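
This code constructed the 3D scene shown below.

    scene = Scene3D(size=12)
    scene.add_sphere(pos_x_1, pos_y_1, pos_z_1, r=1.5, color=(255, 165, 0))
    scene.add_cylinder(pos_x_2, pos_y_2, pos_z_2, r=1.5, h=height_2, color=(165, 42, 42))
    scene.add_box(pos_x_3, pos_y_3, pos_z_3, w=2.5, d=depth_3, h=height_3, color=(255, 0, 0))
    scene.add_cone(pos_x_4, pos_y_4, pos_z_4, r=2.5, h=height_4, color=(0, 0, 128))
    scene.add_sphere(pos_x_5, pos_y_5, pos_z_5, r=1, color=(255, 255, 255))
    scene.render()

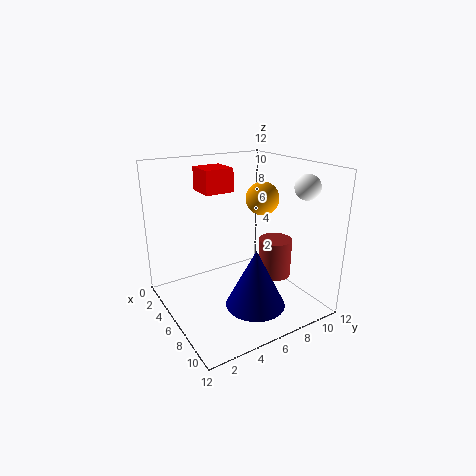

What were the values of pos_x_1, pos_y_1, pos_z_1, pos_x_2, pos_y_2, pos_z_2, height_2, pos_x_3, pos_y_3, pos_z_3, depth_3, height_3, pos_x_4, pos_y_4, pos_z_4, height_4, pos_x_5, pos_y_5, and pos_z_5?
pos_x_1 = 4.5
pos_y_1 = 9.5
pos_z_1 = 8.5
pos_x_2 = 6
pos_y_2 = 10
pos_z_2 = 1.5
height_2 = 3.5
pos_x_3 = 2
pos_y_3 = 4
pos_z_3 = 9.5
depth_3 = 2.5
height_3 = 2
pos_x_4 = 8
pos_y_4 = 6.5
pos_z_4 = 0.5
height_4 = 5
pos_x_5 = 9.5
pos_y_5 = 10
pos_z_5 = 10.5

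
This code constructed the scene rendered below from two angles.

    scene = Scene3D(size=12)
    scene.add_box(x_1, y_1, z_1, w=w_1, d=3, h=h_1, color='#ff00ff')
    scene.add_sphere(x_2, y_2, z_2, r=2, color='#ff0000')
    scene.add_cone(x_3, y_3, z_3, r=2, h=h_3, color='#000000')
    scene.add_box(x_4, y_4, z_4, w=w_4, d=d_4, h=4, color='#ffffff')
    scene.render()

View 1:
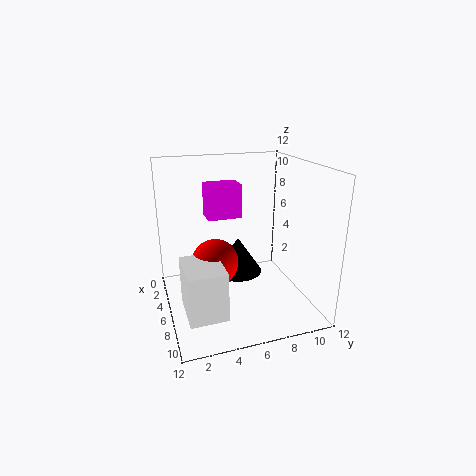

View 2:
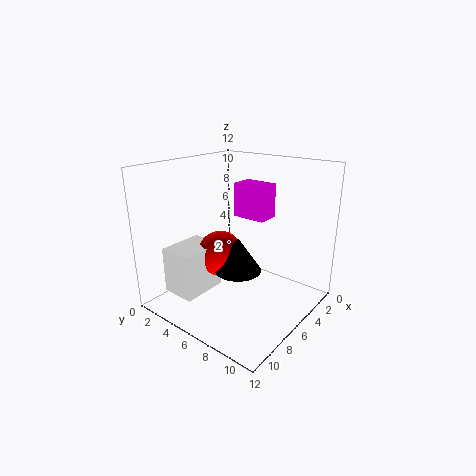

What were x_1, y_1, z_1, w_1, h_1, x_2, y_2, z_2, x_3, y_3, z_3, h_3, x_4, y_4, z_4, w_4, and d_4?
x_1 = 2; y_1 = 4; z_1 = 7; w_1 = 2; h_1 = 3; x_2 = 6; y_2 = 4; z_2 = 4; x_3 = 6; y_3 = 6; z_3 = 3; h_3 = 3; x_4 = 6; y_4 = 1; z_4 = 1; w_4 = 4; d_4 = 3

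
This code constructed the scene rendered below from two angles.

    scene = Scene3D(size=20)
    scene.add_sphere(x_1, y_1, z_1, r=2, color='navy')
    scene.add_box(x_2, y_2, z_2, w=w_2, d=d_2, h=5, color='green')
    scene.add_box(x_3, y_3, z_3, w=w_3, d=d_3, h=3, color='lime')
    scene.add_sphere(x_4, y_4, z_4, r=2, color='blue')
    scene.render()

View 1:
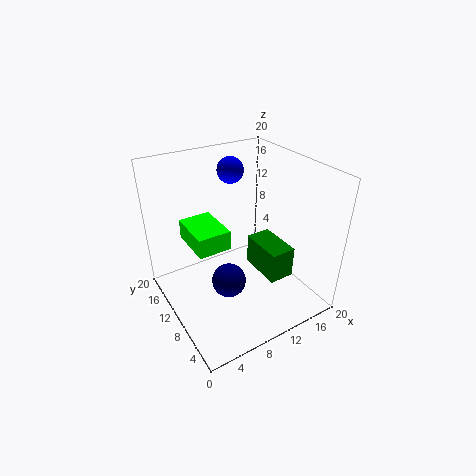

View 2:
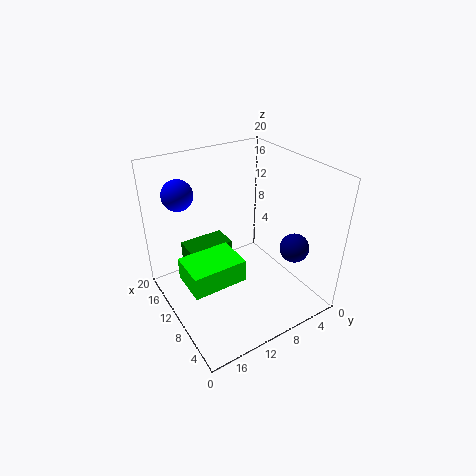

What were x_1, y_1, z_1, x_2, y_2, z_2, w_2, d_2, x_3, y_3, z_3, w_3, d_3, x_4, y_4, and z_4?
x_1 = 5
y_1 = 4
z_1 = 9
x_2 = 15
y_2 = 8
z_2 = 1
w_2 = 4
d_2 = 7
x_3 = 5
y_3 = 12
z_3 = 7
w_3 = 5
d_3 = 7
x_4 = 13
y_4 = 17
z_4 = 17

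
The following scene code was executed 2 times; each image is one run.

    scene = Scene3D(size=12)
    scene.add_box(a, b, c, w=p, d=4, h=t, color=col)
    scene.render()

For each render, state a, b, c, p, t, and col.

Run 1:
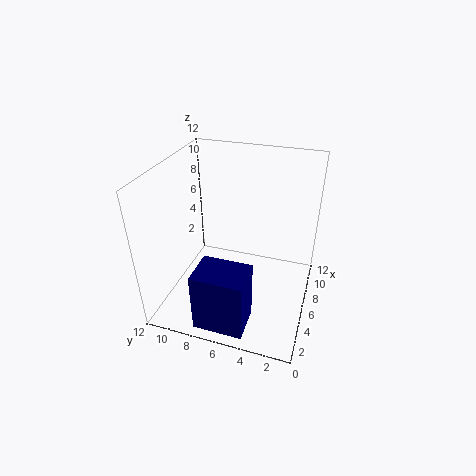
a = 0.5; b = 4; c = 0.5; p = 3; t = 5; col = 'navy'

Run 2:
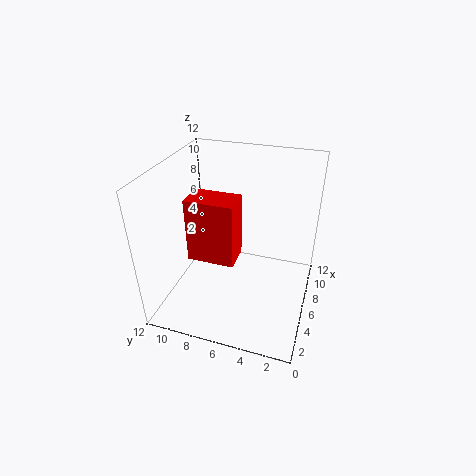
a = 4.5; b = 6; c = 4; p = 2.5; t = 5.5; col = 'red'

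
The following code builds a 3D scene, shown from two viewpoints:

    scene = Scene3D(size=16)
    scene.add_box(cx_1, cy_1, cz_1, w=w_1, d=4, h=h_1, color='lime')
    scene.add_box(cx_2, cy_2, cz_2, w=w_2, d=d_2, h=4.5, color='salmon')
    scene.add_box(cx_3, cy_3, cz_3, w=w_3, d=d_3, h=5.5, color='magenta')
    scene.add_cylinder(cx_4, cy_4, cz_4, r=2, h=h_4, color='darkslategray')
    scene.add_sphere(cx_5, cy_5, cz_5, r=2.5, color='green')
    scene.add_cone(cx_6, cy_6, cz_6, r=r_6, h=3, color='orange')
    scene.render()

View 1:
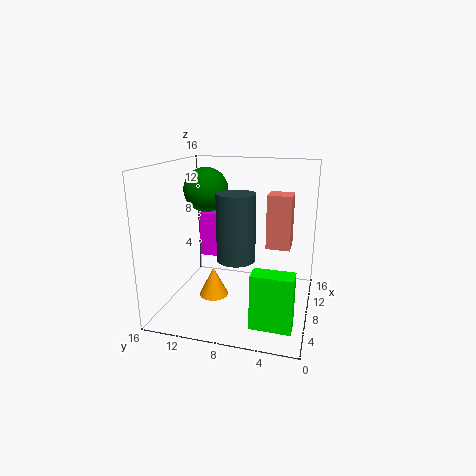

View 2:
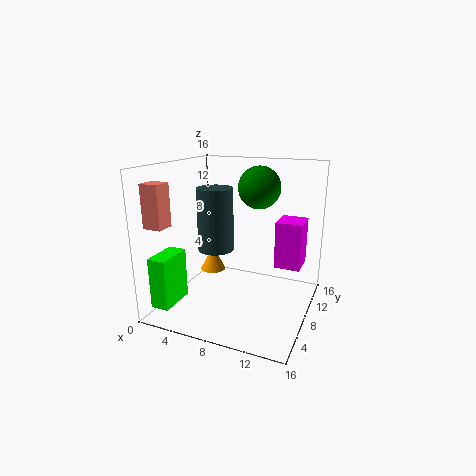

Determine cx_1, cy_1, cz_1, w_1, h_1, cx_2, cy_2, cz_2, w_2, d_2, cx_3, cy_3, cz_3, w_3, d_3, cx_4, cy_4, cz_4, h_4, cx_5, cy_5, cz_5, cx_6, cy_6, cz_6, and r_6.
cx_1 = 1
cy_1 = 1
cz_1 = 1.5
w_1 = 2
h_1 = 5.5
cx_2 = 0.5
cy_2 = 1.5
cz_2 = 10
w_2 = 2
d_2 = 2
cx_3 = 11.5
cy_3 = 10.5
cz_3 = 4
w_3 = 3
d_3 = 3.5
cx_4 = 5.5
cy_4 = 7.5
cz_4 = 6.5
h_4 = 7
cx_5 = 9
cy_5 = 12
cz_5 = 13
cx_6 = 4
cy_6 = 9.5
cz_6 = 3
r_6 = 1.5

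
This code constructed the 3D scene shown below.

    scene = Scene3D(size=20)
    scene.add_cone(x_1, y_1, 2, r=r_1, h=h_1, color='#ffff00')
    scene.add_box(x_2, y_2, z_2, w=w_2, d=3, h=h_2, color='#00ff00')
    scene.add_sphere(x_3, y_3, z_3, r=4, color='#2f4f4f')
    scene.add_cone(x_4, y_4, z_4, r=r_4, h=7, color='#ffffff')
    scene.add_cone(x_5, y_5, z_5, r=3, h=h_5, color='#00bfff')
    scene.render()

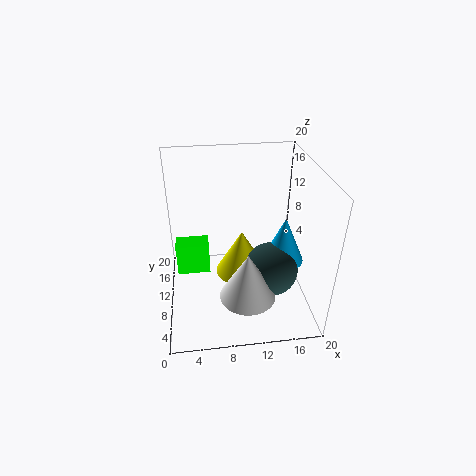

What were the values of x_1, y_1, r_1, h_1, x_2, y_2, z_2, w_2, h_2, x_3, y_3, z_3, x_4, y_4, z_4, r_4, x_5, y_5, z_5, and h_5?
x_1 = 11
y_1 = 13
r_1 = 4
h_1 = 7
x_2 = 1
y_2 = 13
z_2 = 2
w_2 = 5
h_2 = 5
x_3 = 15
y_3 = 10
z_3 = 4
x_4 = 11
y_4 = 7
z_4 = 2
r_4 = 4
x_5 = 17
y_5 = 11
z_5 = 5
h_5 = 7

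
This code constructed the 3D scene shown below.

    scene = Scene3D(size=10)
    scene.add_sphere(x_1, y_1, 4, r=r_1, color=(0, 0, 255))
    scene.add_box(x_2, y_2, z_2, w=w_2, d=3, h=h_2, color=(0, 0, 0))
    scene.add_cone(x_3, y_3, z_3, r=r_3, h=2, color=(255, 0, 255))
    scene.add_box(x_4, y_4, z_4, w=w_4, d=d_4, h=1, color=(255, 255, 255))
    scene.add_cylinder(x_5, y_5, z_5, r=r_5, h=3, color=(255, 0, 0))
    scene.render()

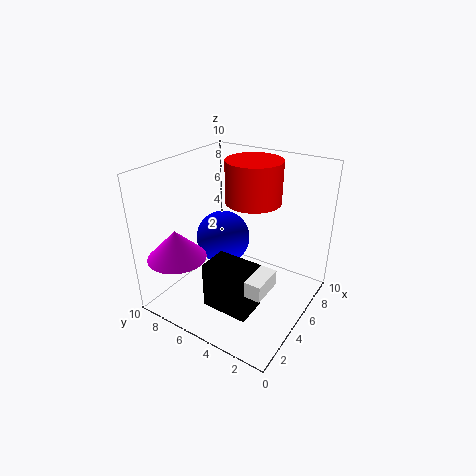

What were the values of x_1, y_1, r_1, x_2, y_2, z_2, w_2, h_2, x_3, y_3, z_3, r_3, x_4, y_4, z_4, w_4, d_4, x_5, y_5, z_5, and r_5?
x_1 = 6, y_1 = 7, r_1 = 2, x_2 = 1, y_2 = 2, z_2 = 2, w_2 = 2, h_2 = 3, x_3 = 2, y_3 = 8, z_3 = 4, r_3 = 2, x_4 = 1, y_4 = 1, z_4 = 4, w_4 = 2, d_4 = 3, x_5 = 7, y_5 = 5, z_5 = 7, r_5 = 2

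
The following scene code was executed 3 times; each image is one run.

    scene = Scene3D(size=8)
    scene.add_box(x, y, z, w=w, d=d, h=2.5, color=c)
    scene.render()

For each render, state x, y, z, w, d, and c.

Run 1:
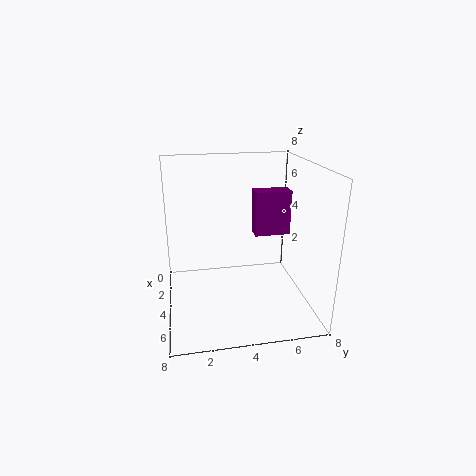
x = 3; y = 5; z = 4; w = 1; d = 2; c = 'purple'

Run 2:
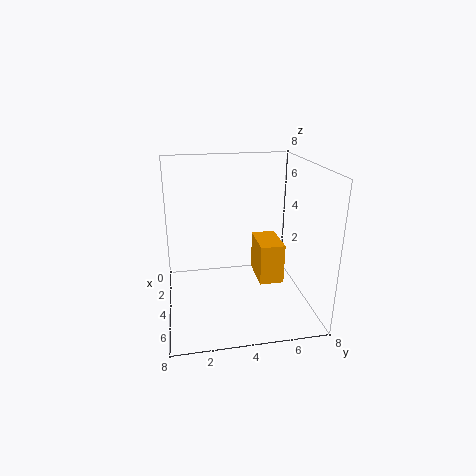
x = 1; y = 5.5; z = 0.5; w = 2.5; d = 1.5; c = 'orange'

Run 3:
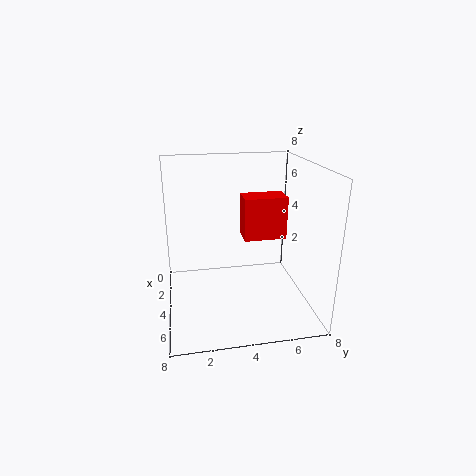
x = 2; y = 4.5; z = 3.5; w = 1.5; d = 2.5; c = 'red'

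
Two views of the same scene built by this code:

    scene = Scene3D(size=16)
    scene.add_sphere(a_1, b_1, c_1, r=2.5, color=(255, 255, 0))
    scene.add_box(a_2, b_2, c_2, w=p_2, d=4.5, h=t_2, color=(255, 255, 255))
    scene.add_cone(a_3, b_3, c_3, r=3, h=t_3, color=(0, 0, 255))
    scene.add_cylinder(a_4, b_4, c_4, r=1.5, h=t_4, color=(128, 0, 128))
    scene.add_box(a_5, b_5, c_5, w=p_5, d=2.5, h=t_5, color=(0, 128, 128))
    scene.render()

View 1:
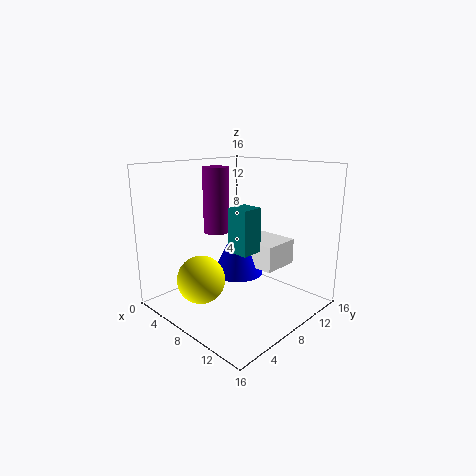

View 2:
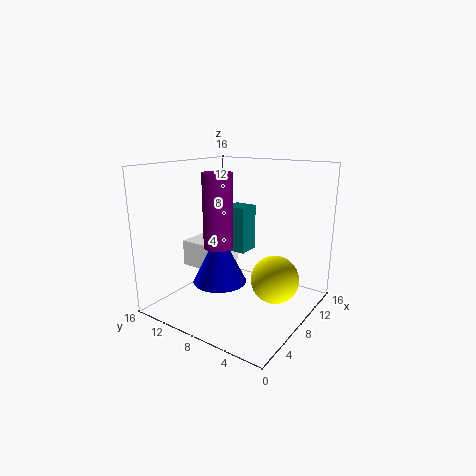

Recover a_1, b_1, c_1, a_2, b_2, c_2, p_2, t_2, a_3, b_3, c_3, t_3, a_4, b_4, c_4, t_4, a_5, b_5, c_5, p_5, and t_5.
a_1 = 7.5, b_1 = 3, c_1 = 4.5, a_2 = 6, b_2 = 10, c_2 = 4, p_2 = 5, t_2 = 3, a_3 = 6.5, b_3 = 9.5, c_3 = 3, t_3 = 6, a_4 = 4.5, b_4 = 8, c_4 = 8, t_4 = 7.5, a_5 = 7.5, b_5 = 7, c_5 = 6.5, p_5 = 2.5, t_5 = 5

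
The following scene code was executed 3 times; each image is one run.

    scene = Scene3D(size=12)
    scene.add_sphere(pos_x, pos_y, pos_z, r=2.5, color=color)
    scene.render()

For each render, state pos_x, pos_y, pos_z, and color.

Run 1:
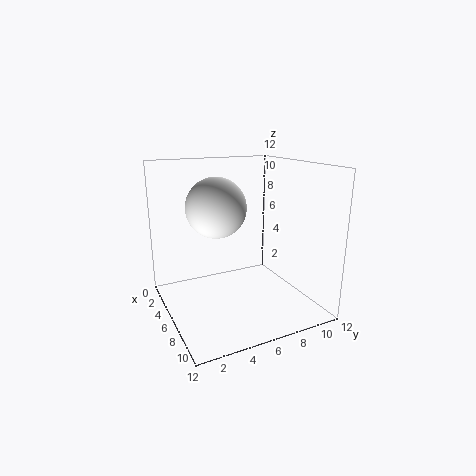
pos_x = 5
pos_y = 4.5
pos_z = 8.5
color = 'white'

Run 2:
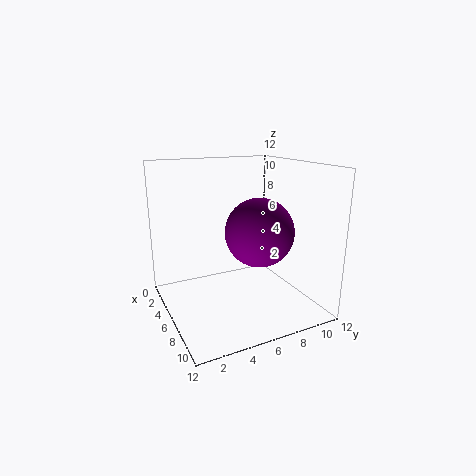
pos_x = 9.5
pos_y = 6
pos_z = 7.5
color = 'purple'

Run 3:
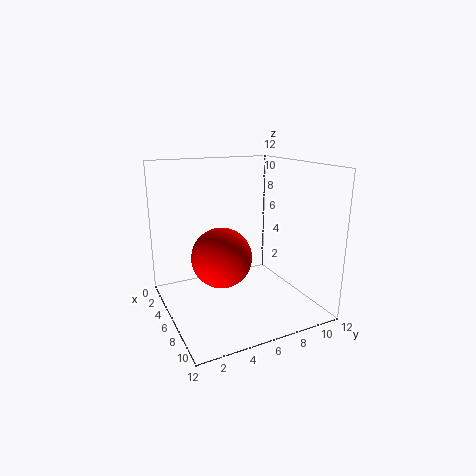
pos_x = 6
pos_y = 4.5
pos_z = 4.5
color = 'red'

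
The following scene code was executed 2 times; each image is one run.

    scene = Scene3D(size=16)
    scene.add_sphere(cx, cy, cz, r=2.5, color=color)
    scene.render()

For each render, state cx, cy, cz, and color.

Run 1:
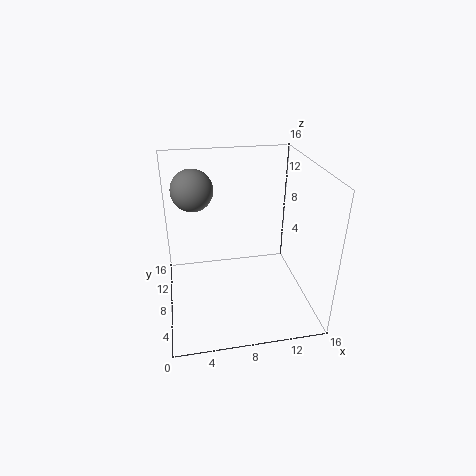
cx = 3.5, cy = 13, cz = 12, color = 'gray'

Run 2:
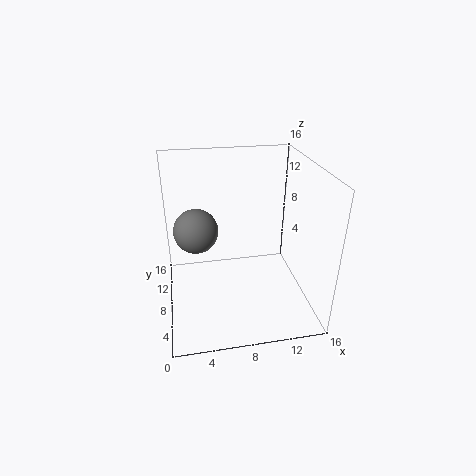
cx = 3.5, cy = 9.5, cz = 8.5, color = 'gray'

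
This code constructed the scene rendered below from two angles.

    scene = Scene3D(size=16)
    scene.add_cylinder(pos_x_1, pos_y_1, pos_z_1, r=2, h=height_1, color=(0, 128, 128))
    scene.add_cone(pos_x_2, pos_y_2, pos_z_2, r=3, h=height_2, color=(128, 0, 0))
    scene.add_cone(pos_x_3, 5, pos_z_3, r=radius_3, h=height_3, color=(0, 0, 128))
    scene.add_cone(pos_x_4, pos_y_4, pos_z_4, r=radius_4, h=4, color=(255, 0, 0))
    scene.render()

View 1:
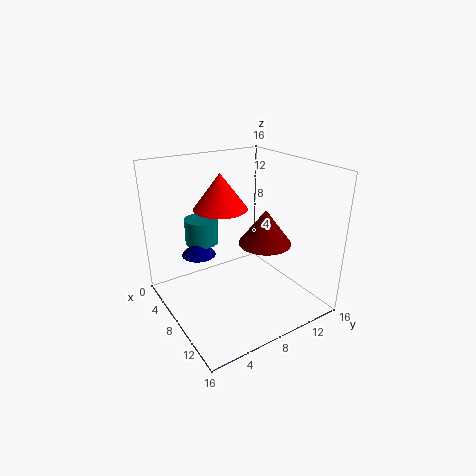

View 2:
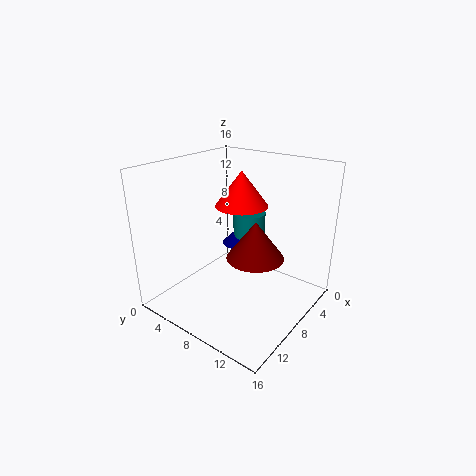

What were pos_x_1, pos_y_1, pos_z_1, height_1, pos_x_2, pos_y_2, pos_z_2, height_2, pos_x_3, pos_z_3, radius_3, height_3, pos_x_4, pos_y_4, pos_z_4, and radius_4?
pos_x_1 = 3
pos_y_1 = 6
pos_z_1 = 6
height_1 = 3
pos_x_2 = 9
pos_y_2 = 11
pos_z_2 = 7
height_2 = 4
pos_x_3 = 4
pos_z_3 = 5
radius_3 = 2
height_3 = 2
pos_x_4 = 6
pos_y_4 = 7
pos_z_4 = 11
radius_4 = 3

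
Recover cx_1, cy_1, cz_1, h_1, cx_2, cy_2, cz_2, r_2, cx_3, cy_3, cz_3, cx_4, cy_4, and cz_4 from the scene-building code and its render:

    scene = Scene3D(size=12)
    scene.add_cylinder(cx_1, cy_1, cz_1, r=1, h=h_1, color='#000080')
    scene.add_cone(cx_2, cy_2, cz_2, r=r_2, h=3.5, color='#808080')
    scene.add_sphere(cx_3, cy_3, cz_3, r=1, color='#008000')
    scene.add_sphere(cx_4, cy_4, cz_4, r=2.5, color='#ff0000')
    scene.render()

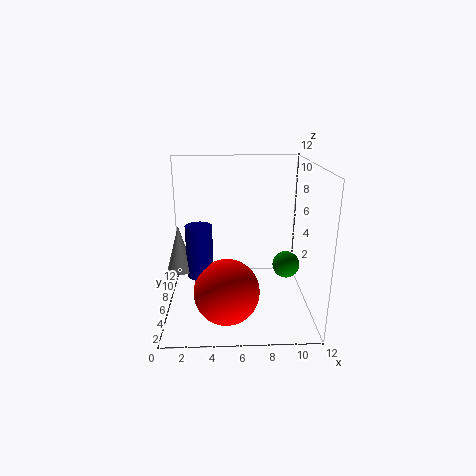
cx_1 = 3, cy_1 = 3.5, cz_1 = 4, h_1 = 4, cx_2 = 1.5, cy_2 = 3.5, cz_2 = 4.5, r_2 = 1, cx_3 = 9.5, cy_3 = 3, cz_3 = 5, cx_4 = 5, cy_4 = 2.5, cz_4 = 3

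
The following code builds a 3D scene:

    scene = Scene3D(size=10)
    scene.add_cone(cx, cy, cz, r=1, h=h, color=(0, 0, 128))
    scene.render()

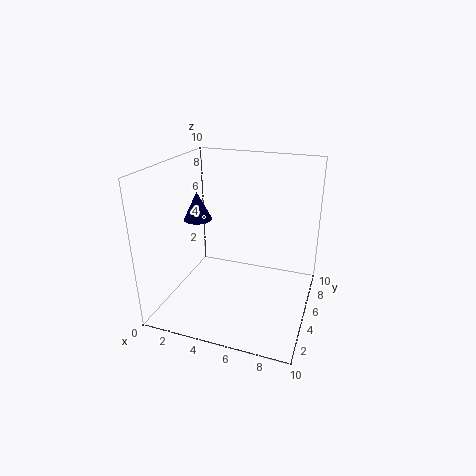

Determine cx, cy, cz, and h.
cx = 2; cy = 5; cz = 6; h = 2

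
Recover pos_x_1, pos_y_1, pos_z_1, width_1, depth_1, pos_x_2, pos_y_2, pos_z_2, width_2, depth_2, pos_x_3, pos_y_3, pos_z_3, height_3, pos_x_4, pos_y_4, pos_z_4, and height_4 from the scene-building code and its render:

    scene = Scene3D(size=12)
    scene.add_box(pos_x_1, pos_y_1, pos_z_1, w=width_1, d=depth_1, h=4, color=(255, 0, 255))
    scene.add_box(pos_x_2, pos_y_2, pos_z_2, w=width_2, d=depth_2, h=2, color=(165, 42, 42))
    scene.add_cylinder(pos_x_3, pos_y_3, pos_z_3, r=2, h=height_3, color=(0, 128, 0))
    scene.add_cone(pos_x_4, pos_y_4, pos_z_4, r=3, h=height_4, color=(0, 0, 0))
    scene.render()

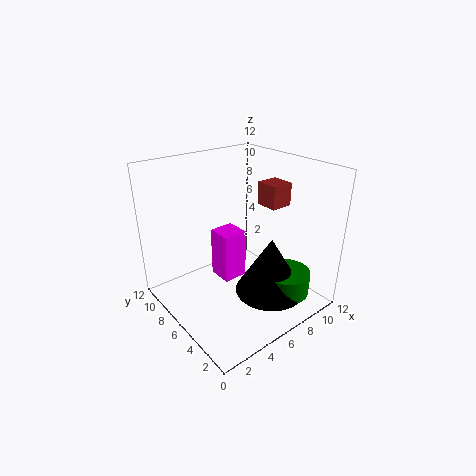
pos_x_1 = 4, pos_y_1 = 5, pos_z_1 = 3, width_1 = 2, depth_1 = 2, pos_x_2 = 9, pos_y_2 = 5, pos_z_2 = 8, width_2 = 2, depth_2 = 2, pos_x_3 = 9, pos_y_3 = 3, pos_z_3 = 1, height_3 = 2, pos_x_4 = 8, pos_y_4 = 4, pos_z_4 = 1, height_4 = 5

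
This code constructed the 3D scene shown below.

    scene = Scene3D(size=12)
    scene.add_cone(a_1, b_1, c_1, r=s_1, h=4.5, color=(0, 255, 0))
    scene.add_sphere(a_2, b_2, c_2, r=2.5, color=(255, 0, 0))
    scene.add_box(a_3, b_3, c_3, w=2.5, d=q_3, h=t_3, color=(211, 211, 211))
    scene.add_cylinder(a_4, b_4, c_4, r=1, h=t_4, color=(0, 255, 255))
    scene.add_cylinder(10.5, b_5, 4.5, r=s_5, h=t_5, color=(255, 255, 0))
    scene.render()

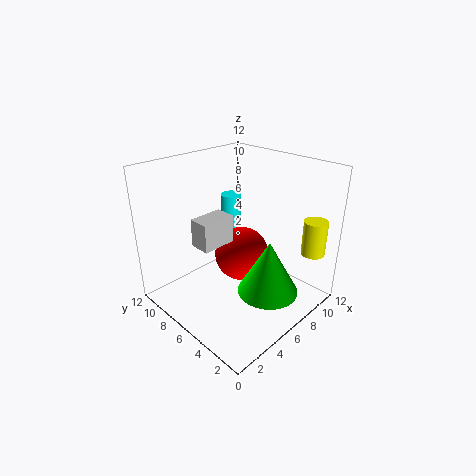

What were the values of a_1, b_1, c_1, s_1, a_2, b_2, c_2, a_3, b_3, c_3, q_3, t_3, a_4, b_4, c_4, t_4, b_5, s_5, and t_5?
a_1 = 6.5
b_1 = 3
c_1 = 2
s_1 = 2.5
a_2 = 8
b_2 = 7.5
c_2 = 3
a_3 = 1
b_3 = 4
c_3 = 7.5
q_3 = 1.5
t_3 = 2
a_4 = 10
b_4 = 11
c_4 = 2
t_4 = 5.5
b_5 = 1.5
s_5 = 1
t_5 = 3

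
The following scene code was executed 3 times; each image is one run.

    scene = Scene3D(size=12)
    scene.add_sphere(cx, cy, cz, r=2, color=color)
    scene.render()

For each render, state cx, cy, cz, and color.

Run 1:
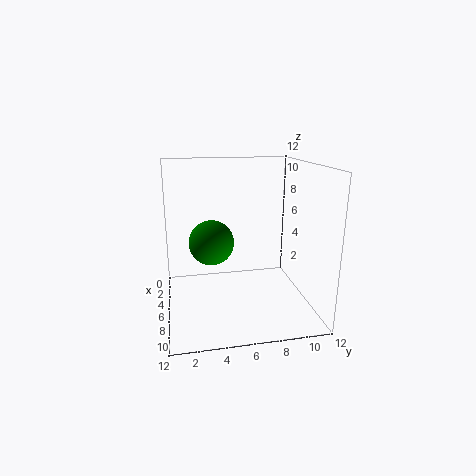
cx = 4
cy = 4
cz = 5
color = 'green'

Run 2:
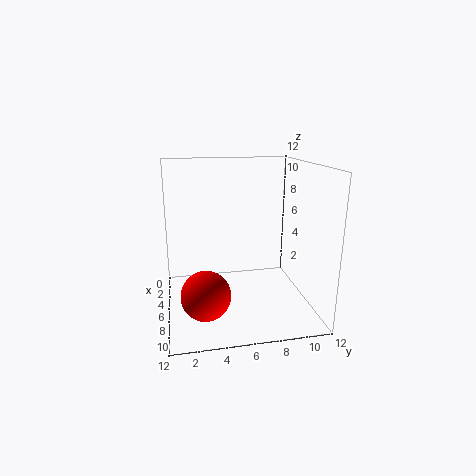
cx = 8
cy = 3
cz = 2
color = 'red'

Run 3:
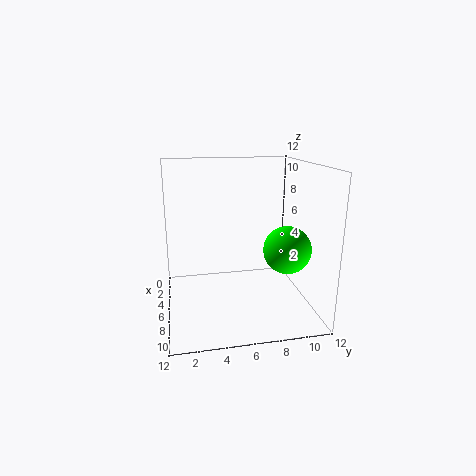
cx = 7
cy = 10
cz = 5
color = 'lime'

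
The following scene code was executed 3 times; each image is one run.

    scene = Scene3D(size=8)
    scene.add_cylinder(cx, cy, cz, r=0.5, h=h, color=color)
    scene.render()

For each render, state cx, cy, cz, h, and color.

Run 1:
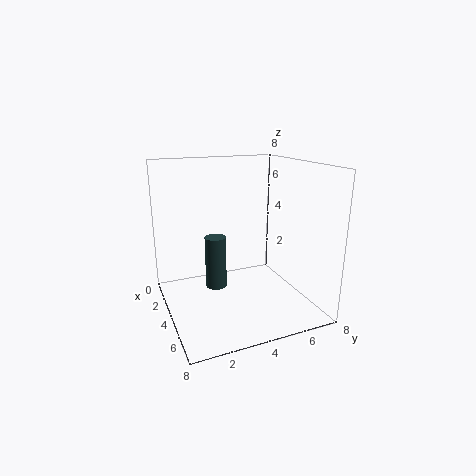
cx = 6; cy = 2; cz = 2.5; h = 2.5; color = 'darkslategray'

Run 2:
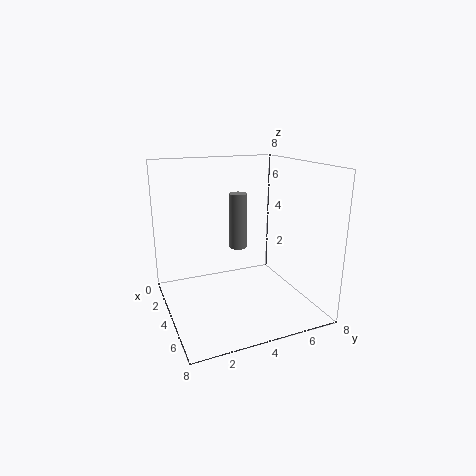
cx = 4; cy = 4; cz = 3.5; h = 3; color = 'gray'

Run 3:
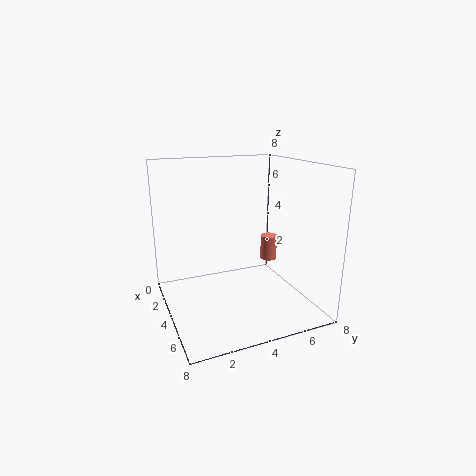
cx = 3; cy = 6.5; cz = 2; h = 1.5; color = 'salmon'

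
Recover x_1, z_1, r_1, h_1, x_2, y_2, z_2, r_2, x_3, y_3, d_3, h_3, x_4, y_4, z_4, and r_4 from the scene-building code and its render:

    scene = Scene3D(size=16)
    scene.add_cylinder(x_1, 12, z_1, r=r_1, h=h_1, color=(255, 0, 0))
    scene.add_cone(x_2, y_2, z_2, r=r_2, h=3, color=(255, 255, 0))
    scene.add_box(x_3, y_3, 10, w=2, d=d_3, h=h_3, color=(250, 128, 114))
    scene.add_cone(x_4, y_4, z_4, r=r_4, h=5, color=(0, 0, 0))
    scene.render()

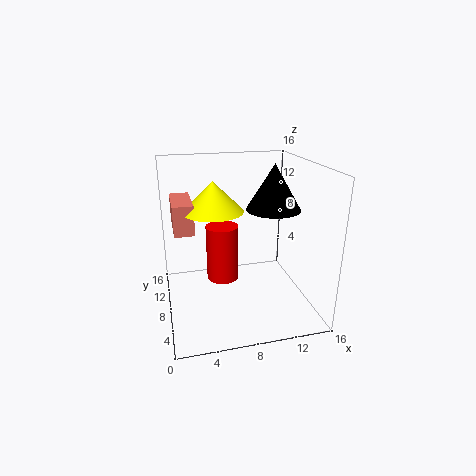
x_1 = 7
z_1 = 1
r_1 = 2
h_1 = 7
x_2 = 5
y_2 = 6
z_2 = 12
r_2 = 3
x_3 = 1
y_3 = 5
d_3 = 5
h_3 = 3
x_4 = 12
y_4 = 8
z_4 = 11
r_4 = 3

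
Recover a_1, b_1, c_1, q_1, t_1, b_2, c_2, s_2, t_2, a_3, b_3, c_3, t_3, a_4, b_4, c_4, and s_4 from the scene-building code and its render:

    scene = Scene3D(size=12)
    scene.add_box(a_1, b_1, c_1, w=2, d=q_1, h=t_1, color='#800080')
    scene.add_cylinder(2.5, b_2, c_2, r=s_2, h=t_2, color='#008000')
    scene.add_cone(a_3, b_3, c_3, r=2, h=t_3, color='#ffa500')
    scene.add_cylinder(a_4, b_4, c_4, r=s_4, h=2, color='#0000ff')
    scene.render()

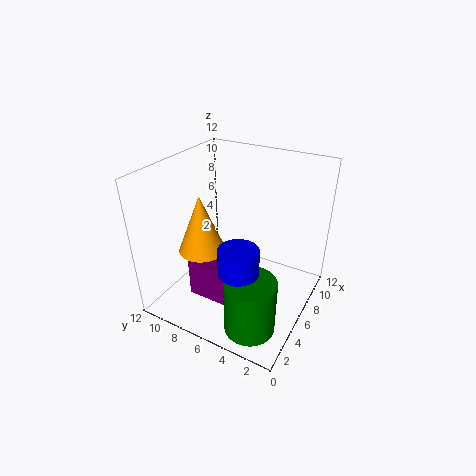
a_1 = 3.5
b_1 = 5.5
c_1 = 0.5
q_1 = 4
t_1 = 3.5
b_2 = 3
c_2 = 0.5
s_2 = 2
t_2 = 4.5
a_3 = 5
b_3 = 9
c_3 = 4.5
t_3 = 5
a_4 = 2.5
b_4 = 4
c_4 = 5.5
s_4 = 1.5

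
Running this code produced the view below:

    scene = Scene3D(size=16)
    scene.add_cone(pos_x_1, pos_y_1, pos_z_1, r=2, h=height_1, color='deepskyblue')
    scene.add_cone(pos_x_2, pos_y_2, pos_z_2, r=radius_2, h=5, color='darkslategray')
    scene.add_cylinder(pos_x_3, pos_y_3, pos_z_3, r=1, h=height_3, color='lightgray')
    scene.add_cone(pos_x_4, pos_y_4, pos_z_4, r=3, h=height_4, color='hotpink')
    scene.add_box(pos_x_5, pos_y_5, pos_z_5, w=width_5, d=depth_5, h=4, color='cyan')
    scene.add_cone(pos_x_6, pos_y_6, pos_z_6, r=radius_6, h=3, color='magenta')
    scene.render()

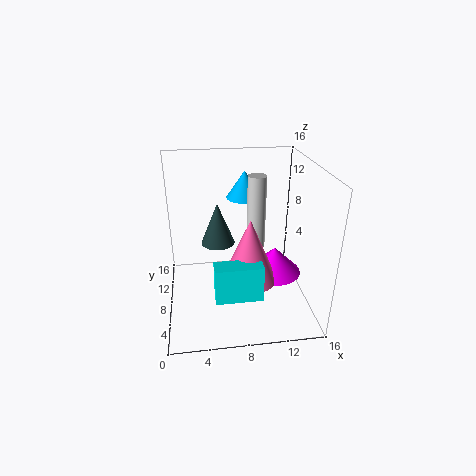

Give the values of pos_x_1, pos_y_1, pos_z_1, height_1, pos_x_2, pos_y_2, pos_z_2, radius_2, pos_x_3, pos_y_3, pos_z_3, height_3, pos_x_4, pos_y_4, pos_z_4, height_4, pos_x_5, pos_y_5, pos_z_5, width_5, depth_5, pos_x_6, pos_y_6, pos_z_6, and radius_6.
pos_x_1 = 9, pos_y_1 = 10, pos_z_1 = 12, height_1 = 3, pos_x_2 = 6, pos_y_2 = 11, pos_z_2 = 6, radius_2 = 2, pos_x_3 = 10, pos_y_3 = 8, pos_z_3 = 7, height_3 = 8, pos_x_4 = 9, pos_y_4 = 6, pos_z_4 = 4, height_4 = 7, pos_x_5 = 5, pos_y_5 = 3, pos_z_5 = 3, width_5 = 5, depth_5 = 2, pos_x_6 = 12, pos_y_6 = 7, pos_z_6 = 4, radius_6 = 3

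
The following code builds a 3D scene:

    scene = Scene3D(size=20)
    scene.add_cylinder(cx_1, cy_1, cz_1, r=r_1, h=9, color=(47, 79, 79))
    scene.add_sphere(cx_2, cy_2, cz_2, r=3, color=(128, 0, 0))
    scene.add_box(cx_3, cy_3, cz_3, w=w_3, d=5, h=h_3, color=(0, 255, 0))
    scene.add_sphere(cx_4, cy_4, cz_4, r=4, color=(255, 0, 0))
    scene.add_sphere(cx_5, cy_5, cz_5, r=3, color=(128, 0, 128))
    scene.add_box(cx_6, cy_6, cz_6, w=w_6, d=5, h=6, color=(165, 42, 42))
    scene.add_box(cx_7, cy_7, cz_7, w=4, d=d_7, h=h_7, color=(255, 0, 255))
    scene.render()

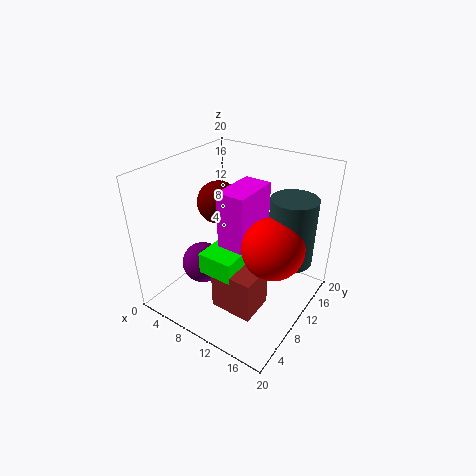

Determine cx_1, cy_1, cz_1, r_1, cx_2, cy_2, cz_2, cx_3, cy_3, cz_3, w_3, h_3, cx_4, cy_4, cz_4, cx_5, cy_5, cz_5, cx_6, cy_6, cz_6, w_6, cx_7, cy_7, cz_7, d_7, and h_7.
cx_1 = 17
cy_1 = 12
cz_1 = 8
r_1 = 3
cx_2 = 6
cy_2 = 11
cz_2 = 14
cx_3 = 7
cy_3 = 5
cz_3 = 6
w_3 = 5
h_3 = 3
cx_4 = 16
cy_4 = 9
cz_4 = 11
cx_5 = 5
cy_5 = 8
cz_5 = 5
cx_6 = 9
cy_6 = 5
cz_6 = 1
w_6 = 6
cx_7 = 8
cy_7 = 8
cz_7 = 9
d_7 = 7
h_7 = 8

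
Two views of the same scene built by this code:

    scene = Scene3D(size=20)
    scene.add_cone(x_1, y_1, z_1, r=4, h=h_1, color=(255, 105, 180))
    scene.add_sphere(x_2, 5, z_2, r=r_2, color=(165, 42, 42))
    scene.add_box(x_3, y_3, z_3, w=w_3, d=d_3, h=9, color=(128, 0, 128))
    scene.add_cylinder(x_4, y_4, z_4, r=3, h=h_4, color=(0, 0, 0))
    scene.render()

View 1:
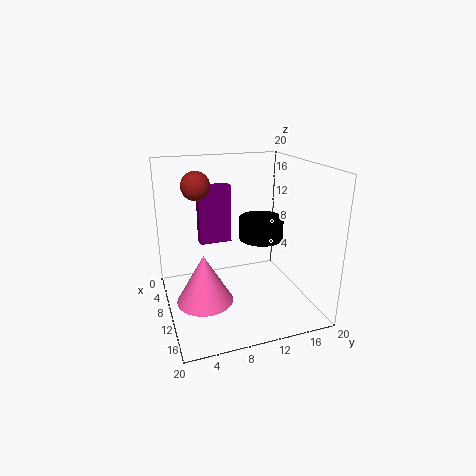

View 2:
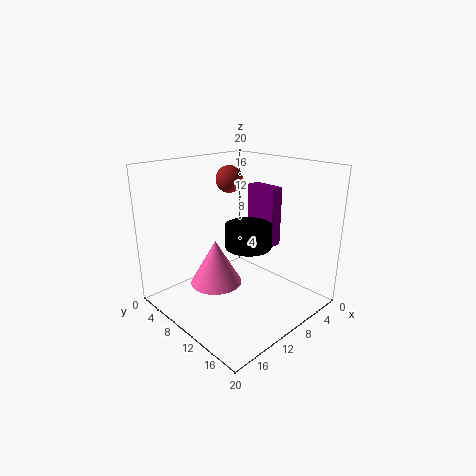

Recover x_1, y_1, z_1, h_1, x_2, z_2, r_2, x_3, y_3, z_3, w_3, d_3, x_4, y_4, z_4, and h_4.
x_1 = 10, y_1 = 5, z_1 = 1, h_1 = 7, x_2 = 7, z_2 = 17, r_2 = 2, x_3 = 2, y_3 = 6, z_3 = 7, w_3 = 2, d_3 = 5, x_4 = 11, y_4 = 13, z_4 = 10, h_4 = 3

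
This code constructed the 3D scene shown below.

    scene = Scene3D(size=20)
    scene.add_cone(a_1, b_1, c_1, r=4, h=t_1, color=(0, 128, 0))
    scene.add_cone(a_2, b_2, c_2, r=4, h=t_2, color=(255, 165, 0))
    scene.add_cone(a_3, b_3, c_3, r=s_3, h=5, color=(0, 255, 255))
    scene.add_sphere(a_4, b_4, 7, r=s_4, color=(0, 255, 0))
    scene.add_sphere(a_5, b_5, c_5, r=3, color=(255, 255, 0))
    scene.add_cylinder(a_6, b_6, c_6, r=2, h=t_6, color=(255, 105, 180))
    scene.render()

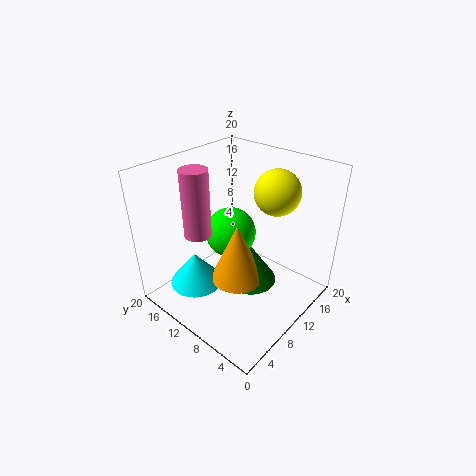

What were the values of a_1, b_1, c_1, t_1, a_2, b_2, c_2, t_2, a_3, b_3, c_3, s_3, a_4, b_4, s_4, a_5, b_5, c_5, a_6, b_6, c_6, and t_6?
a_1 = 13
b_1 = 10
c_1 = 1
t_1 = 6
a_2 = 11
b_2 = 11
c_2 = 2
t_2 = 9
a_3 = 7
b_3 = 16
c_3 = 1
s_3 = 4
a_4 = 14
b_4 = 15
s_4 = 4
a_5 = 13
b_5 = 6
c_5 = 17
a_6 = 8
b_6 = 16
c_6 = 9
t_6 = 10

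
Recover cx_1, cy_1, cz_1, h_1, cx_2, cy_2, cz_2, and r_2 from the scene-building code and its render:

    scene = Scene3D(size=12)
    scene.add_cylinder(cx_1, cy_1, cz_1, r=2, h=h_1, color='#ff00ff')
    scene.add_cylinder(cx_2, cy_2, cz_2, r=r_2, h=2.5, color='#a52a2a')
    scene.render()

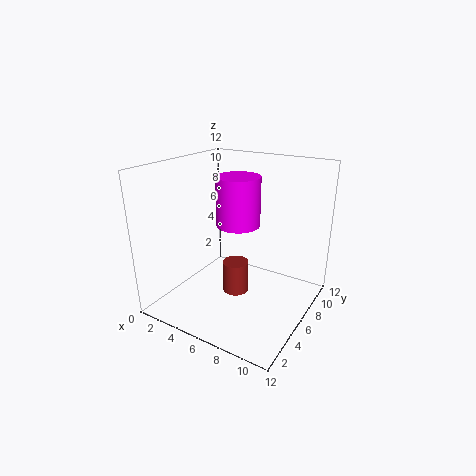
cx_1 = 4.5
cy_1 = 8.5
cz_1 = 6
h_1 = 4.5
cx_2 = 7
cy_2 = 4
cz_2 = 2.5
r_2 = 1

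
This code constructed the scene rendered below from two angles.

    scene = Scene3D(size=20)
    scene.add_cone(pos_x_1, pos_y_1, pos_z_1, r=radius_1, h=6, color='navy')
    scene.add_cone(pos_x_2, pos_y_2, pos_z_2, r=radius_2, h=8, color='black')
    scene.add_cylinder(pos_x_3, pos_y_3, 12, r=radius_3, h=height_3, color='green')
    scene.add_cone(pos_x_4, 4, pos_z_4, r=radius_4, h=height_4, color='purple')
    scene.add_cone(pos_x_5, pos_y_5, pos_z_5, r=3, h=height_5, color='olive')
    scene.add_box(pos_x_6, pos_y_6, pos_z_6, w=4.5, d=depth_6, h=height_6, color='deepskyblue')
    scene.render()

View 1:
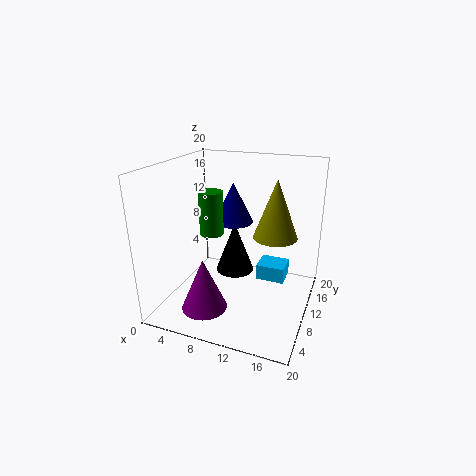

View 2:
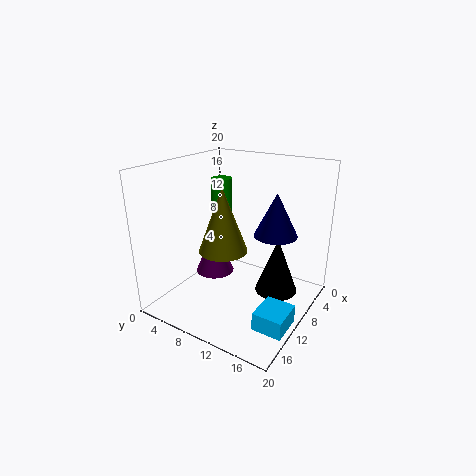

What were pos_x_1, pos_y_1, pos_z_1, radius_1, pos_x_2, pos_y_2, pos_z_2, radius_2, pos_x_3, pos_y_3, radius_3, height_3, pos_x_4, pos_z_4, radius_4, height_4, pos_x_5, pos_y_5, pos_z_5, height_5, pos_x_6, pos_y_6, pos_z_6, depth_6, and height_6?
pos_x_1 = 7.5
pos_y_1 = 14.5
pos_z_1 = 10.5
radius_1 = 3
pos_x_2 = 7.5
pos_y_2 = 15
pos_z_2 = 2
radius_2 = 3
pos_x_3 = 8
pos_y_3 = 6
radius_3 = 1.5
height_3 = 5.5
pos_x_4 = 7.5
pos_z_4 = 2
radius_4 = 3
height_4 = 7
pos_x_5 = 15
pos_y_5 = 11
pos_z_5 = 10.5
height_5 = 8
pos_x_6 = 11
pos_y_6 = 15.5
pos_z_6 = 0.5
depth_6 = 4
height_6 = 2.5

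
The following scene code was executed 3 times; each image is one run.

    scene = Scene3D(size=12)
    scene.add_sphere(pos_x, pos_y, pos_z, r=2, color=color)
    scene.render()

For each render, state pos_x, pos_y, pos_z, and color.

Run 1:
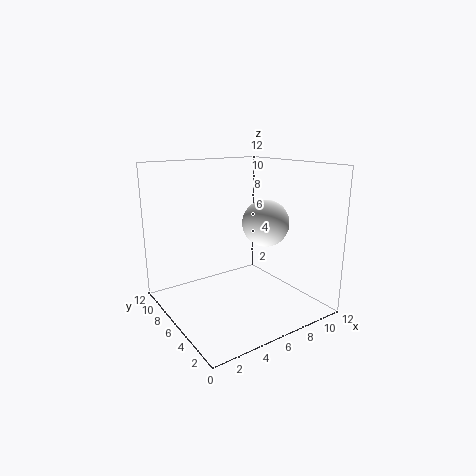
pos_x = 8.5
pos_y = 5.5
pos_z = 7
color = 'white'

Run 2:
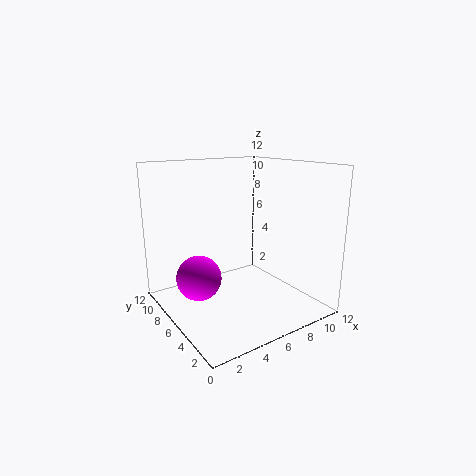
pos_x = 3.5
pos_y = 8.5
pos_z = 2
color = 'magenta'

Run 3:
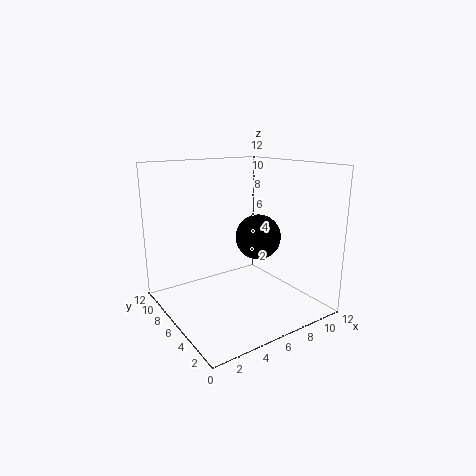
pos_x = 8.5
pos_y = 6.5
pos_z = 5.5
color = 'black'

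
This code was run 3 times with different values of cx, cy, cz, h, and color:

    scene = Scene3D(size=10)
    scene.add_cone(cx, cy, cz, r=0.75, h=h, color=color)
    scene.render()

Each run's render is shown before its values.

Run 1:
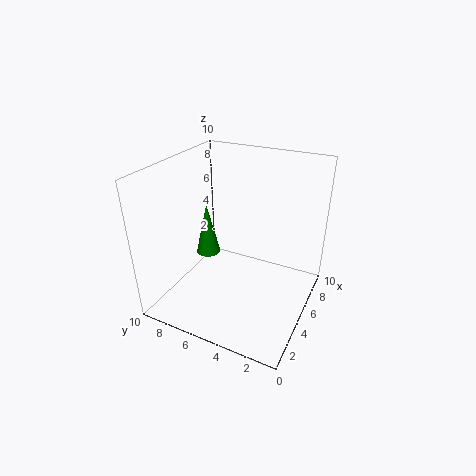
cx = 2.75; cy = 6; cz = 5; h = 3.25; color = 'green'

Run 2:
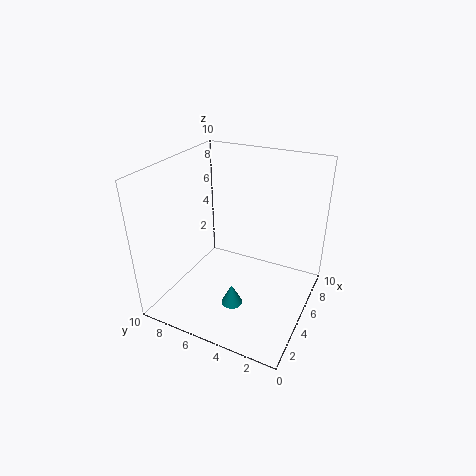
cx = 3.5; cy = 4.75; cz = 0.5; h = 1.5; color = 'teal'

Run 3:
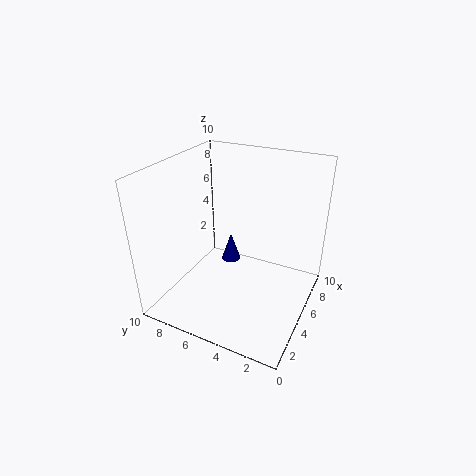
cx = 7.25; cy = 6.75; cz = 1.5; h = 2.25; color = 'navy'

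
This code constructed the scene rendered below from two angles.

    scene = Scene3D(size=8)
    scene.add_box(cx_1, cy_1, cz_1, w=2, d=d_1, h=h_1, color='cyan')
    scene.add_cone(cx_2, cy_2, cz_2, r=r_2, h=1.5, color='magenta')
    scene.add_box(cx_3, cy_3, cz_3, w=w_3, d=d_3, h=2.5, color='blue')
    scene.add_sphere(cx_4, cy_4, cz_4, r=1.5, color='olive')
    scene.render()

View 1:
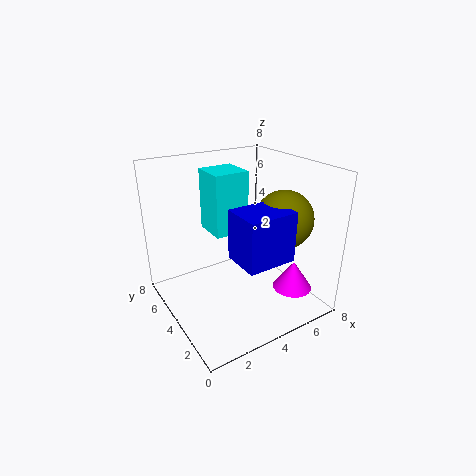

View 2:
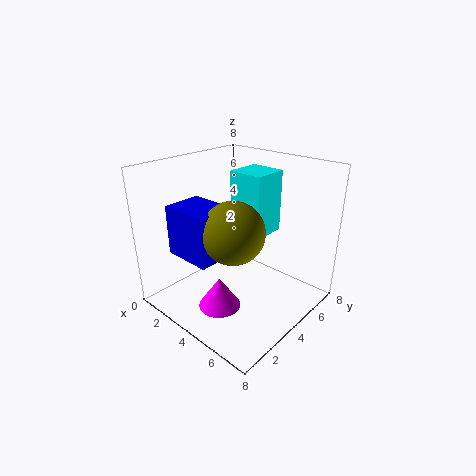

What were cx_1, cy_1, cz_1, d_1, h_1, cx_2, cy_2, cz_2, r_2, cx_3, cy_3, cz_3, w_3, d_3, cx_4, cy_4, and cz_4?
cx_1 = 3; cy_1 = 4.5; cz_1 = 4; d_1 = 2; h_1 = 3.5; cx_2 = 5.5; cy_2 = 1; cz_2 = 2; r_2 = 1; cx_3 = 2.5; cy_3 = 0.5; cz_3 = 4; w_3 = 2.5; d_3 = 2; cx_4 = 5.5; cy_4 = 2; cz_4 = 5.5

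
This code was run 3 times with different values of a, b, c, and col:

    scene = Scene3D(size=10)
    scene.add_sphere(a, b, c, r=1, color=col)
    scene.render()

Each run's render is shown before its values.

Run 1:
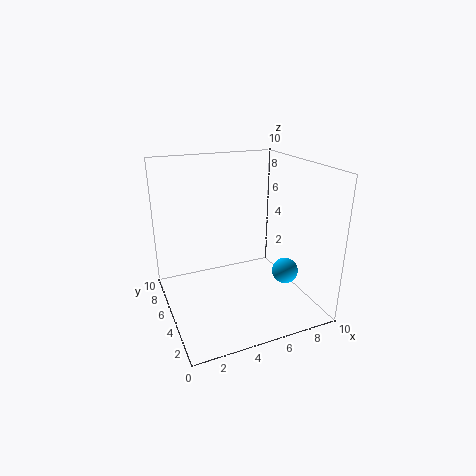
a = 9, b = 5, c = 1.5, col = 'deepskyblue'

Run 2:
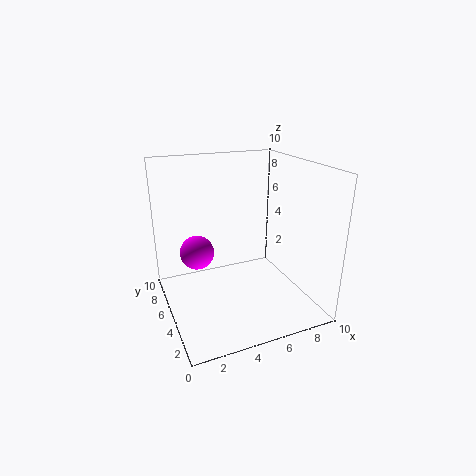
a = 1.5, b = 3, c = 5.5, col = 'magenta'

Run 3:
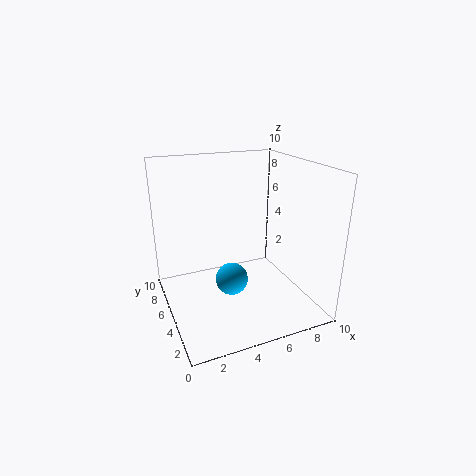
a = 3.5, b = 2.5, c = 3.5, col = 'deepskyblue'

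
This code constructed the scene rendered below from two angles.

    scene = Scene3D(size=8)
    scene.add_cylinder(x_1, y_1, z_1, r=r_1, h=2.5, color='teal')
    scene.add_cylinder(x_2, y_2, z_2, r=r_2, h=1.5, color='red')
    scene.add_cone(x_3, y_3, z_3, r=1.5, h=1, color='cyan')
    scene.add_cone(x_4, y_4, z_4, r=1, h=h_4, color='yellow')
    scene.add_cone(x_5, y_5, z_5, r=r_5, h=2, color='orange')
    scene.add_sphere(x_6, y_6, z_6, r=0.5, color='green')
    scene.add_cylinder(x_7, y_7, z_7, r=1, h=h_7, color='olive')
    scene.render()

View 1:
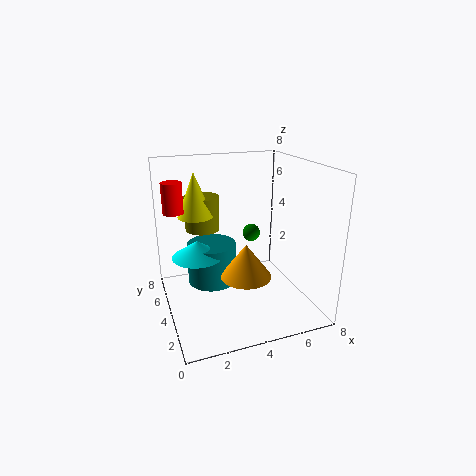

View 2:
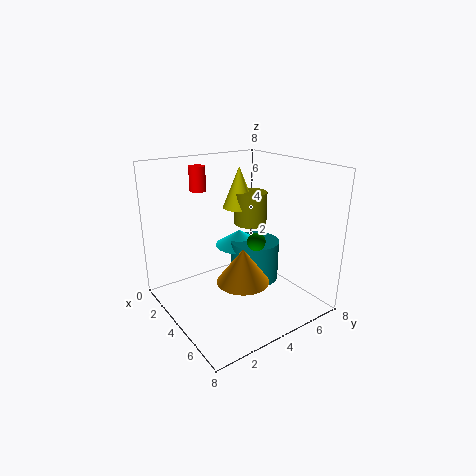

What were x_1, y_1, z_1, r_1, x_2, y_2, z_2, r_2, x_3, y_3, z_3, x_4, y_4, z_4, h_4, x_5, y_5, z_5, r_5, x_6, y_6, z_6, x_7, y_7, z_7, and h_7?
x_1 = 3, y_1 = 6, z_1 = 0.5, r_1 = 1.5, x_2 = 0.5, y_2 = 3.5, z_2 = 6, r_2 = 0.5, x_3 = 2, y_3 = 5.5, z_3 = 2.5, x_4 = 2, y_4 = 5.5, z_4 = 5, h_4 = 2.5, x_5 = 4.5, y_5 = 4, z_5 = 1.5, r_5 = 1.5, x_6 = 5, y_6 = 4.5, z_6 = 4, x_7 = 2.5, y_7 = 6, z_7 = 4, h_7 = 2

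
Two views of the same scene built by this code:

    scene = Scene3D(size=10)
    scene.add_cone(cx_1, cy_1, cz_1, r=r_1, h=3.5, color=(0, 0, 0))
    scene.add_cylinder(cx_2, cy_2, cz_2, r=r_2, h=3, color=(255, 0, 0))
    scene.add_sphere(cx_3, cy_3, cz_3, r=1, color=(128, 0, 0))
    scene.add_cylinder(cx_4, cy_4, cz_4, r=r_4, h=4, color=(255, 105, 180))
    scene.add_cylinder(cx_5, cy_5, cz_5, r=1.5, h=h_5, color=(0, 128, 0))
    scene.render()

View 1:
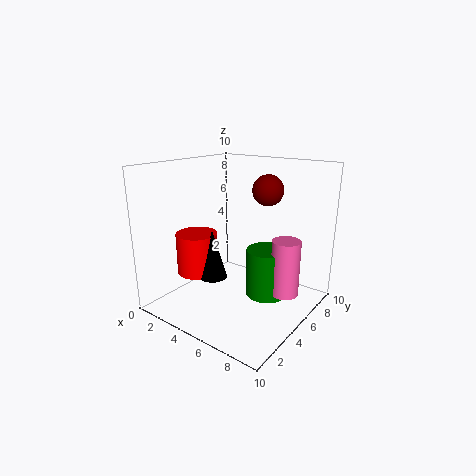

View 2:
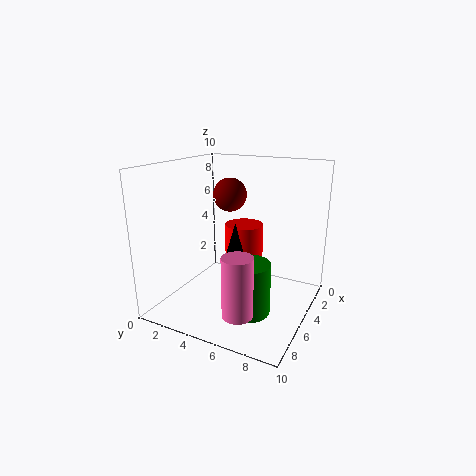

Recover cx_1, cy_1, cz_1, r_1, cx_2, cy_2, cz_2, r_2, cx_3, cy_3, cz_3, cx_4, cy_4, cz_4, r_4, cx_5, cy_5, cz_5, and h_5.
cx_1 = 3.5
cy_1 = 4
cz_1 = 2
r_1 = 1
cx_2 = 2
cy_2 = 4
cz_2 = 2
r_2 = 1.5
cx_3 = 7
cy_3 = 5.5
cz_3 = 8.5
cx_4 = 8
cy_4 = 6.5
cz_4 = 1
r_4 = 1
cx_5 = 6.5
cy_5 = 6.5
cz_5 = 0.5
h_5 = 3.5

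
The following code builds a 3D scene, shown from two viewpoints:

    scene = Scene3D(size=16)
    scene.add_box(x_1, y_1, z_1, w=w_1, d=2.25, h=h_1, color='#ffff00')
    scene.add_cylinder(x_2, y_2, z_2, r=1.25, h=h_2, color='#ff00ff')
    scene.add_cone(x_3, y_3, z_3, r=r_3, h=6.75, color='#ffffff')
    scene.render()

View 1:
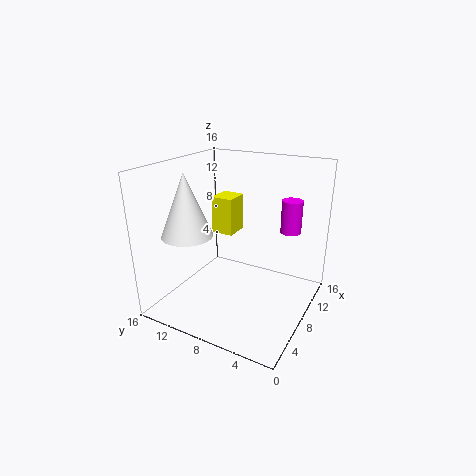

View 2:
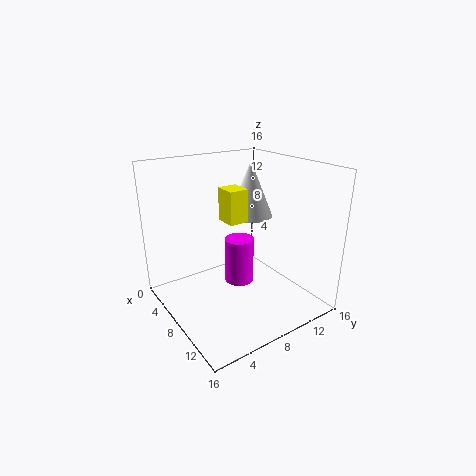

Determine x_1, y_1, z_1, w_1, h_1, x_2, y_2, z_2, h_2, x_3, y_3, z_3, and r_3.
x_1 = 5.25, y_1 = 7.25, z_1 = 9.5, w_1 = 2.5, h_1 = 3.75, x_2 = 14, y_2 = 4, z_2 = 7.25, h_2 = 4, x_3 = 4.5, y_3 = 12.25, z_3 = 8.75, r_3 = 2.75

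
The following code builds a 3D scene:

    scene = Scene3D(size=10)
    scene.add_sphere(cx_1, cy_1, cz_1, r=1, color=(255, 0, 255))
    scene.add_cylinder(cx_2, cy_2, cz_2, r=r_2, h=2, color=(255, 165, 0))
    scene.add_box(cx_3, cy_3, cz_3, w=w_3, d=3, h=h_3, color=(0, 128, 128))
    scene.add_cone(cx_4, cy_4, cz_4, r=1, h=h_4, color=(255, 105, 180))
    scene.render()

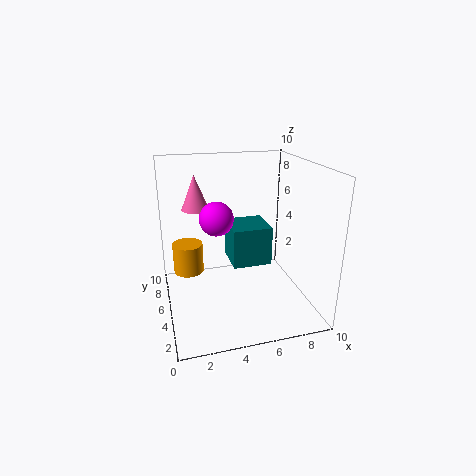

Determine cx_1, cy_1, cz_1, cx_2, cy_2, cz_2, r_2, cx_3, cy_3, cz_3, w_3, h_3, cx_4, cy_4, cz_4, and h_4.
cx_1 = 3, cy_1 = 2.5, cz_1 = 7.5, cx_2 = 1.5, cy_2 = 5, cz_2 = 3, r_2 = 1, cx_3 = 5, cy_3 = 6, cz_3 = 2, w_3 = 3, h_3 = 3, cx_4 = 2.5, cy_4 = 7.5, cz_4 = 6.5, h_4 = 2.5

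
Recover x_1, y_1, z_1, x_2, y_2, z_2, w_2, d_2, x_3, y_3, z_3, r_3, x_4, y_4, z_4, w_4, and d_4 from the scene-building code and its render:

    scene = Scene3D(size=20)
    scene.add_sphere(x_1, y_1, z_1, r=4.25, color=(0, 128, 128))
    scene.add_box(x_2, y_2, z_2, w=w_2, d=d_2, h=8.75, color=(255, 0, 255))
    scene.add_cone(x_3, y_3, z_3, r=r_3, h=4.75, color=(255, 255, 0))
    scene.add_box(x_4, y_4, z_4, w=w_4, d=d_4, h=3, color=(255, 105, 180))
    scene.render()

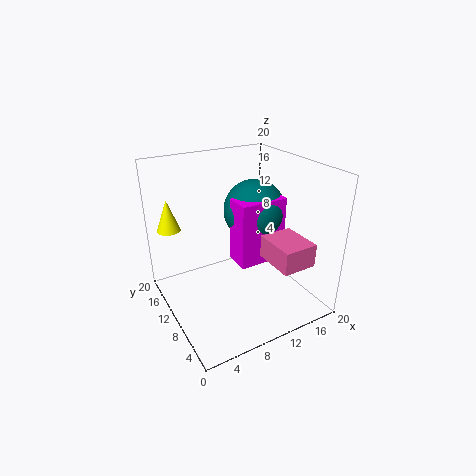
x_1 = 12.75; y_1 = 10.25; z_1 = 13.5; x_2 = 8.75; y_2 = 6.5; z_2 = 7.25; w_2 = 6.5; d_2 = 3.5; x_3 = 2.75; y_3 = 18; z_3 = 9.5; r_3 = 1.75; x_4 = 11.25; y_4 = 0.75; z_4 = 8.75; w_4 = 4.5; d_4 = 5.5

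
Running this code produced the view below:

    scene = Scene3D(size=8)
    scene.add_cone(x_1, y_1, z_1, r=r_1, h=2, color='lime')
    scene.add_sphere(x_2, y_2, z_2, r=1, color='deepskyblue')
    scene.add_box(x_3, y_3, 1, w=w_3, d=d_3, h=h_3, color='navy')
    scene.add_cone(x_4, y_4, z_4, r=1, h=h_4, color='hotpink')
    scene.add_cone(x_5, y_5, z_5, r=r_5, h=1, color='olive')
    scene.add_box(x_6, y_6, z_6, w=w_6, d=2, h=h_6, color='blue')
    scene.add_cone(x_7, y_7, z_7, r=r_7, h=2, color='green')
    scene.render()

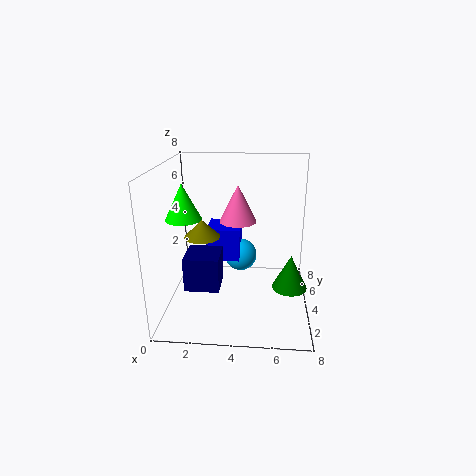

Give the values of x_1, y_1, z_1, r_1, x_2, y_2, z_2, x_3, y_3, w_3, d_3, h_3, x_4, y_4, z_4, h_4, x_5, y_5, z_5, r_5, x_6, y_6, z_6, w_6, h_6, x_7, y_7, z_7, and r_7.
x_1 = 1, y_1 = 4, z_1 = 5, r_1 = 1, x_2 = 4, y_2 = 6, z_2 = 2, x_3 = 1, y_3 = 3, w_3 = 2, d_3 = 2, h_3 = 2, x_4 = 4, y_4 = 4, z_4 = 5, h_4 = 2, x_5 = 2, y_5 = 4, z_5 = 4, r_5 = 1, x_6 = 2, y_6 = 5, z_6 = 2, w_6 = 2, h_6 = 2, x_7 = 7, y_7 = 4, z_7 = 1, r_7 = 1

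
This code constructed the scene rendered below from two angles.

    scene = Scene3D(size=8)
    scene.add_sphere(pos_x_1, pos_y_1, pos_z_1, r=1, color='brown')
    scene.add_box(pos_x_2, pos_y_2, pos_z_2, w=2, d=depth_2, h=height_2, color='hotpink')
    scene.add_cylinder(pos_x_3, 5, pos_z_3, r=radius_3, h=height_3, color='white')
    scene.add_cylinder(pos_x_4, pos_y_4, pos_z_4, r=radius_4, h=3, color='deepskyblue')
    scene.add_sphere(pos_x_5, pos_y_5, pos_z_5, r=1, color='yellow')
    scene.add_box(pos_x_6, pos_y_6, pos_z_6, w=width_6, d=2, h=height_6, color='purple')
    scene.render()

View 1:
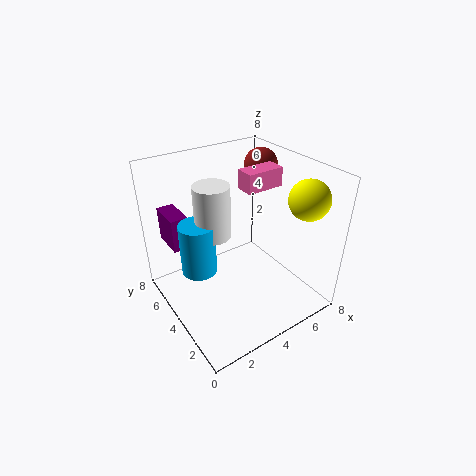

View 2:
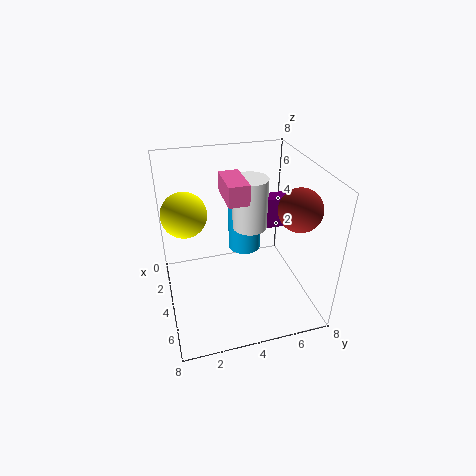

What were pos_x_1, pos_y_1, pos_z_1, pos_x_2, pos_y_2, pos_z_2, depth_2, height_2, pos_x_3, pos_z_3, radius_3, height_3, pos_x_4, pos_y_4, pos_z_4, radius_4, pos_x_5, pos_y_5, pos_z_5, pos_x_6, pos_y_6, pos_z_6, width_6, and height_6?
pos_x_1 = 7; pos_y_1 = 6; pos_z_1 = 7; pos_x_2 = 4; pos_y_2 = 3; pos_z_2 = 7; depth_2 = 1; height_2 = 1; pos_x_3 = 3; pos_z_3 = 4; radius_3 = 1; height_3 = 3; pos_x_4 = 2; pos_y_4 = 5; pos_z_4 = 2; radius_4 = 1; pos_x_5 = 6; pos_y_5 = 1; pos_z_5 = 7; pos_x_6 = 1; pos_y_6 = 6; pos_z_6 = 3; width_6 = 1; height_6 = 2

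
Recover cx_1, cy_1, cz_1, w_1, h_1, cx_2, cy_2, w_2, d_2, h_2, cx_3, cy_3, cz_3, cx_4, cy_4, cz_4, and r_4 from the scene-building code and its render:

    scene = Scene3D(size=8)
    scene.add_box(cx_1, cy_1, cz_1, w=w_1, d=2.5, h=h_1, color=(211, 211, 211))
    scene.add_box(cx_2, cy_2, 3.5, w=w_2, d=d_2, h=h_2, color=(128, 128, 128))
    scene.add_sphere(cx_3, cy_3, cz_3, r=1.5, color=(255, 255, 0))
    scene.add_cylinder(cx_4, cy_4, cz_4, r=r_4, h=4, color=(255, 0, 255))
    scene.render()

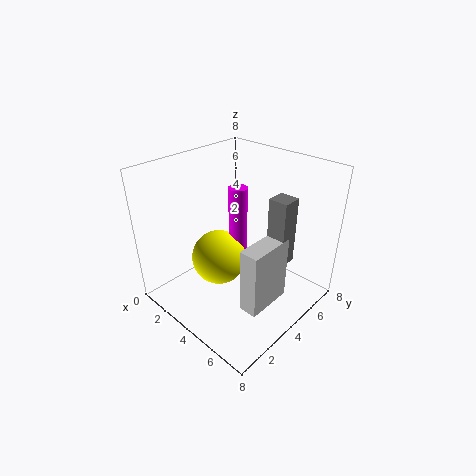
cx_1 = 6; cy_1 = 2; cz_1 = 1.5; w_1 = 1; h_1 = 3.5; cx_2 = 6; cy_2 = 4; w_2 = 1; d_2 = 1; h_2 = 3.5; cx_3 = 3.5; cy_3 = 3; cz_3 = 3; cx_4 = 4; cy_4 = 4; cz_4 = 3; r_4 = 0.5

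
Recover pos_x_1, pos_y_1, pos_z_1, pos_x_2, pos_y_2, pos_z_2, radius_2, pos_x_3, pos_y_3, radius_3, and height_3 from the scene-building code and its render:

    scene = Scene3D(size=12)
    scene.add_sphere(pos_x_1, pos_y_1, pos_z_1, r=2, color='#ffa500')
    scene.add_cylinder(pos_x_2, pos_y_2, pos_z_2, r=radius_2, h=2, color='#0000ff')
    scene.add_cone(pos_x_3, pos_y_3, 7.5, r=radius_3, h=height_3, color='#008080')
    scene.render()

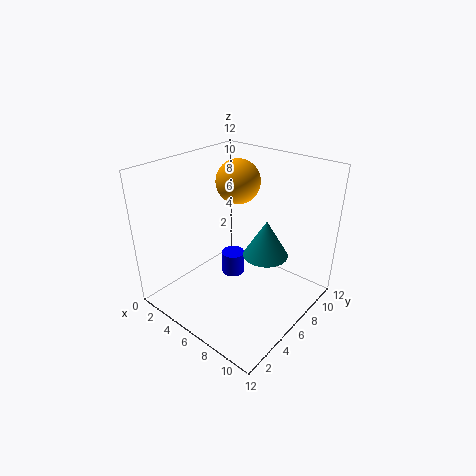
pos_x_1 = 3.5
pos_y_1 = 9
pos_z_1 = 9.5
pos_x_2 = 5
pos_y_2 = 6.5
pos_z_2 = 2
radius_2 = 1
pos_x_3 = 10.5
pos_y_3 = 3.5
radius_3 = 1.5
height_3 = 2.5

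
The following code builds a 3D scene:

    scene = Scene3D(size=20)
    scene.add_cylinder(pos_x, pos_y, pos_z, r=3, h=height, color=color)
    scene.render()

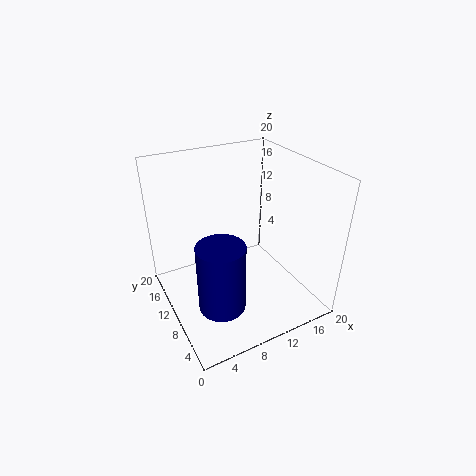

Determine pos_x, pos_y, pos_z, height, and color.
pos_x = 5
pos_y = 5
pos_z = 4
height = 9
color = 'navy'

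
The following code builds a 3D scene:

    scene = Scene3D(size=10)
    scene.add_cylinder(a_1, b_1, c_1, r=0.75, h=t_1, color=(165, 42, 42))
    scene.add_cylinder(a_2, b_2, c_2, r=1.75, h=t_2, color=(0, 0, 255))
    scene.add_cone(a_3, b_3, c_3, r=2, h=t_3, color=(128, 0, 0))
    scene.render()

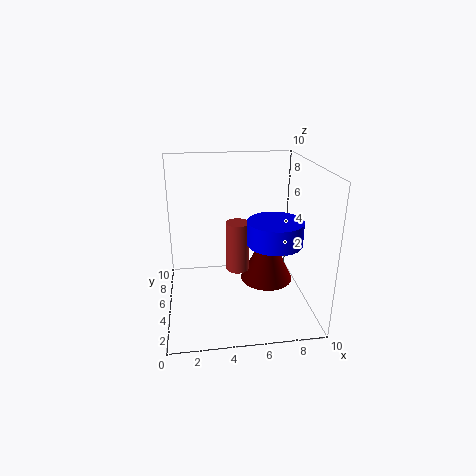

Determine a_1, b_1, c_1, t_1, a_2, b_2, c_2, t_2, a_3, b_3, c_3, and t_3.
a_1 = 4.75; b_1 = 3.5; c_1 = 3.5; t_1 = 3.25; a_2 = 7; b_2 = 2.75; c_2 = 5.5; t_2 = 1.5; a_3 = 7.5; b_3 = 6.5; c_3 = 0.75; t_3 = 4.25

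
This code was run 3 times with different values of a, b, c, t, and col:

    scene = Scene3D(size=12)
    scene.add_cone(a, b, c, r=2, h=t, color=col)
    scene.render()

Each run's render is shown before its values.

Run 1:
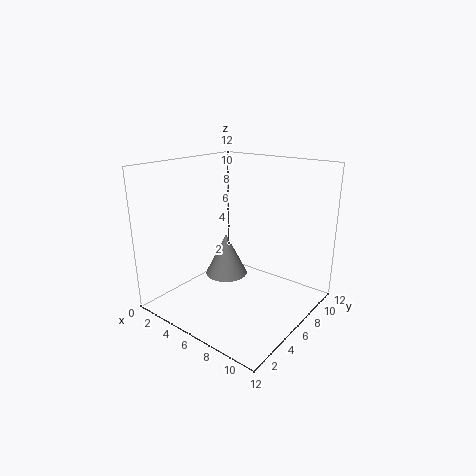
a = 3, b = 8, c = 1, t = 4, col = 'gray'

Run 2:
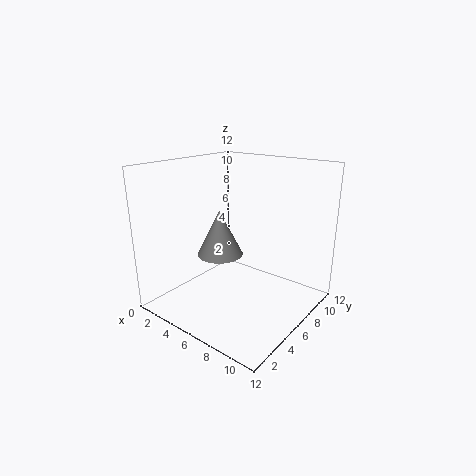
a = 4, b = 6, c = 4, t = 4, col = 'gray'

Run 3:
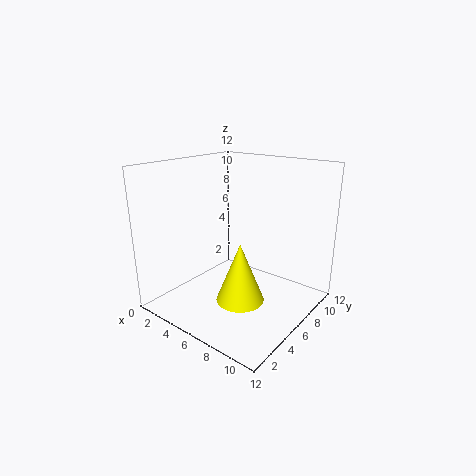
a = 7, b = 5, c = 1, t = 5, col = 'yellow'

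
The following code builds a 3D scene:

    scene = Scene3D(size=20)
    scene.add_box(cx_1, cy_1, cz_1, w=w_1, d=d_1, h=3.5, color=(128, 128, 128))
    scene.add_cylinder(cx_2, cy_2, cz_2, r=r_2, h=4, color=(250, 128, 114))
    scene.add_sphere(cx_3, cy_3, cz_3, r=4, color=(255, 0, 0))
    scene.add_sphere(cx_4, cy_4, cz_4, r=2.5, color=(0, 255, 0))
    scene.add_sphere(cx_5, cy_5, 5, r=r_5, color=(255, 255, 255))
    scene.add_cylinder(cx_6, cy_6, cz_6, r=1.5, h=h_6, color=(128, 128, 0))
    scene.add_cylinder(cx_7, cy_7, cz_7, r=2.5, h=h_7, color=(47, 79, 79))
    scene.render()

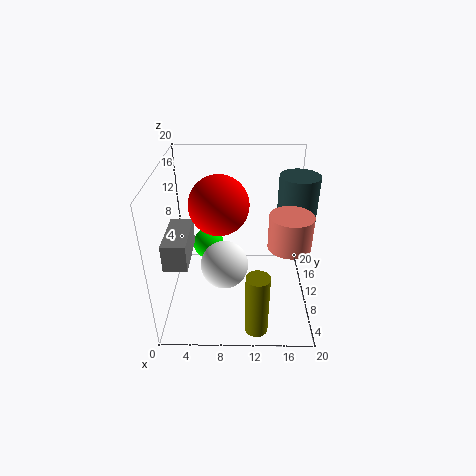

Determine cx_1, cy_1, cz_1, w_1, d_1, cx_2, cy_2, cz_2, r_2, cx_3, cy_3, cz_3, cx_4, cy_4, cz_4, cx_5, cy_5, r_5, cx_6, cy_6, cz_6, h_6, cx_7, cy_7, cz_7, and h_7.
cx_1 = 1, cy_1 = 3, cz_1 = 9.5, w_1 = 3, d_1 = 7, cx_2 = 16, cy_2 = 3.5, cz_2 = 13, r_2 = 2.5, cx_3 = 7.5, cy_3 = 10, cz_3 = 15, cx_4 = 5, cy_4 = 17, cz_4 = 4.5, cx_5 = 8, cy_5 = 10.5, r_5 = 3.5, cx_6 = 12.5, cy_6 = 2, cz_6 = 1, h_6 = 8.5, cx_7 = 17.5, cy_7 = 9, cz_7 = 13, h_7 = 6.5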